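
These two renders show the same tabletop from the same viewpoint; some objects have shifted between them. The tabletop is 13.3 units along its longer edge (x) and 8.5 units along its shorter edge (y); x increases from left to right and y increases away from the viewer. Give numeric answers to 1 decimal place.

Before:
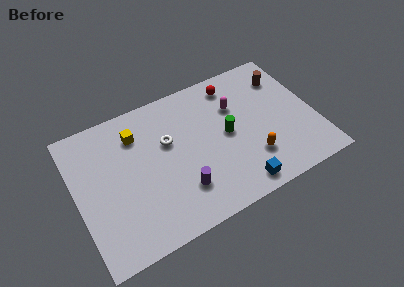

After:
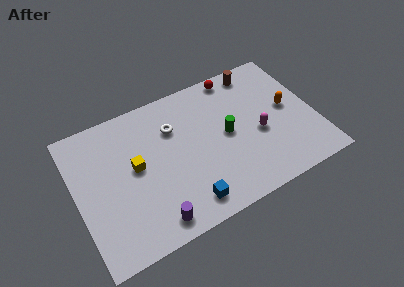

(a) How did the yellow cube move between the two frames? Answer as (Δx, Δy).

(-0.3, -1.9)

The yellow cube started near (3.6, 6.5) and ended near (3.3, 4.6).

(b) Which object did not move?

the green cylinder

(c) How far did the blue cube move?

2.8

From (8.5, 1.0) to (5.7, 1.3), the blue cube covered √(2.8² + 0.3²) ≈ 2.8 units.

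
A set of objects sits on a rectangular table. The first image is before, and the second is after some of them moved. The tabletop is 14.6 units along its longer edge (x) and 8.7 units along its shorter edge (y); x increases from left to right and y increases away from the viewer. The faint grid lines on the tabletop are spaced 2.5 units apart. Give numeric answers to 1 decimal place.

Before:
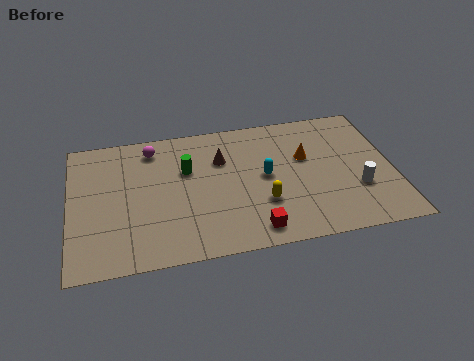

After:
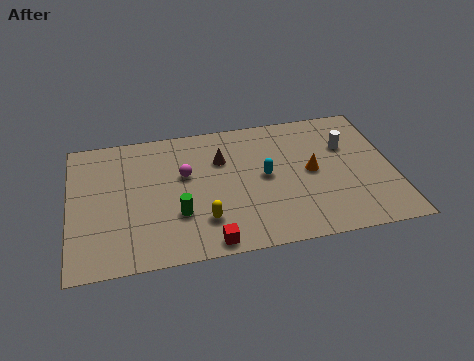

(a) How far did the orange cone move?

1.0

From (10.7, 5.4) to (10.9, 4.4), the orange cone covered √(0.2² + 1.0²) ≈ 1.0 units.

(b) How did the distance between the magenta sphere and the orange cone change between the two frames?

-1.4

The distance was about 7.2 in the first image and 5.8 in the second, so they moved 1.4 units closer together.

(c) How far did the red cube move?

2.0

From (8.1, 1.2) to (6.1, 0.8), the red cube covered √(2.0² + 0.4²) ≈ 2.0 units.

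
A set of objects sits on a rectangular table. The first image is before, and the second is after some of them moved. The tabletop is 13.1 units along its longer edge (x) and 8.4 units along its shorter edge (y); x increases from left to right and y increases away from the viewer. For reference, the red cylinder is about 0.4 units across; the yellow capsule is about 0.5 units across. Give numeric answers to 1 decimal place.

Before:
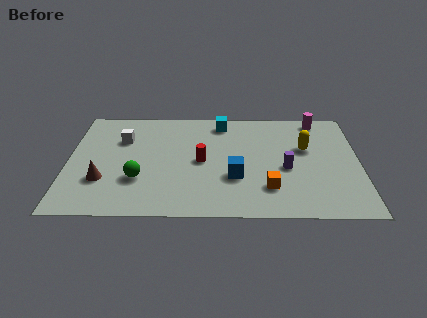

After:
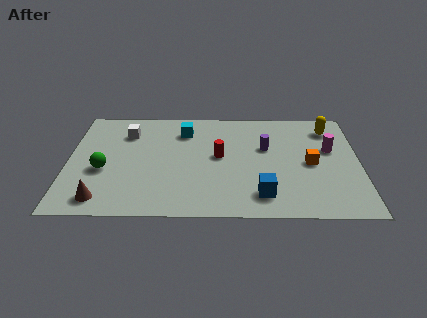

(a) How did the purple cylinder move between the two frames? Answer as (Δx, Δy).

(-0.9, 1.6)

The purple cylinder was at about (9.8, 3.6) and moved to about (8.9, 5.2).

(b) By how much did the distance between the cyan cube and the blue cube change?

+1.7

The distance was about 4.3 in the first image and 6.0 in the second, so they moved 1.7 units further apart.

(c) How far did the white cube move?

0.5

The white cube moved from about (2.4, 5.8) to (2.6, 6.3), a distance of √(0.2² + 0.5²) ≈ 0.5.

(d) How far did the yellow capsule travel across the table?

1.9

The yellow capsule was near (10.7, 5.2) before and (11.8, 6.8) after, so it travelled √(1.1² + 1.6²) ≈ 1.9 units.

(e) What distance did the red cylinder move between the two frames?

0.9

The red cylinder moved from about (6.0, 4.1) to (6.8, 4.5), a distance of √(0.8² + 0.4²) ≈ 0.9.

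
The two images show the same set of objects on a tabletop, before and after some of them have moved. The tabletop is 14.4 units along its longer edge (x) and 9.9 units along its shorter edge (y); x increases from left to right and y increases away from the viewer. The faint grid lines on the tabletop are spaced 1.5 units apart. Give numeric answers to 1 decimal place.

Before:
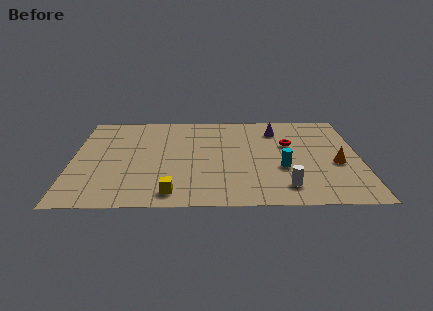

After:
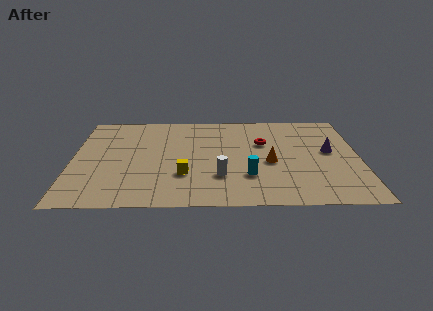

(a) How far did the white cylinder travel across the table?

3.4

The white cylinder moved from about (10.6, 1.8) to (7.4, 2.9), a distance of √(3.2² + 1.1²) ≈ 3.4.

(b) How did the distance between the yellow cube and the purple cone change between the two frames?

-0.7

Before: roughly 8.4 units apart; after: 7.7. That's 0.7 units closer together.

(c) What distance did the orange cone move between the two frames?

3.3

From (13.2, 4.1) to (9.9, 4.3), the orange cone covered √(3.3² + 0.2²) ≈ 3.3 units.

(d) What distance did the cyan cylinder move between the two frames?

1.9

From (10.5, 3.7) to (8.8, 2.9), the cyan cylinder covered √(1.7² + 0.8²) ≈ 1.9 units.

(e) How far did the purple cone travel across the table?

3.5

From (10.3, 7.8) to (12.9, 5.4), the purple cone covered √(2.6² + 2.4²) ≈ 3.5 units.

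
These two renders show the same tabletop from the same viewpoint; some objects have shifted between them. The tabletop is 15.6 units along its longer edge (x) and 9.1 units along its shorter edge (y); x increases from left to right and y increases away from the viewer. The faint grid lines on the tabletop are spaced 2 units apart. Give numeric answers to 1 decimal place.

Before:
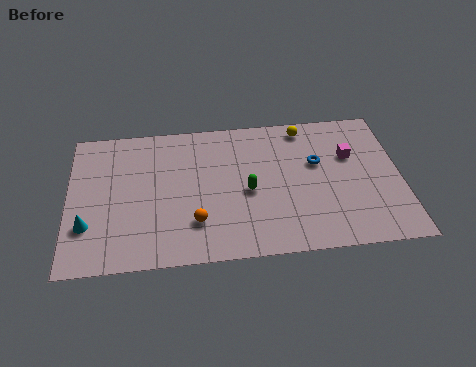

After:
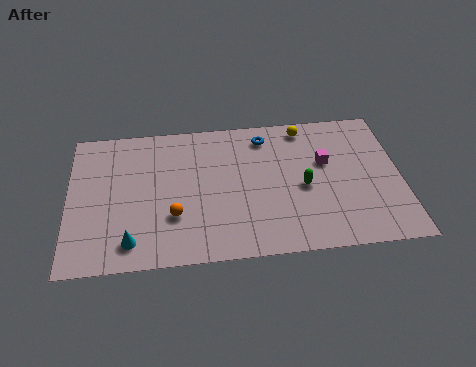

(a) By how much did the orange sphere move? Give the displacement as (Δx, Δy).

(-1.0, 0.5)

The orange sphere started near (5.9, 2.4) and ended near (4.9, 2.9).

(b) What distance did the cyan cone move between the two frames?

2.3

From (0.9, 2.7) to (2.9, 1.5), the cyan cone covered √(2.0² + 1.2²) ≈ 2.3 units.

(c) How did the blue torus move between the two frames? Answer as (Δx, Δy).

(-2.4, 2.0)

The blue torus was at about (11.7, 5.6) and moved to about (9.3, 7.6).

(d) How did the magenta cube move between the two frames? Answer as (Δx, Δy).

(-1.2, -0.3)

From the two frames, the magenta cube sits at roughly (13.3, 5.9) before and (12.1, 5.6) after.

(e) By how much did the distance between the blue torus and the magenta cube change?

+1.8

Before: roughly 1.6 units apart; after: 3.4. That's 1.8 units further apart.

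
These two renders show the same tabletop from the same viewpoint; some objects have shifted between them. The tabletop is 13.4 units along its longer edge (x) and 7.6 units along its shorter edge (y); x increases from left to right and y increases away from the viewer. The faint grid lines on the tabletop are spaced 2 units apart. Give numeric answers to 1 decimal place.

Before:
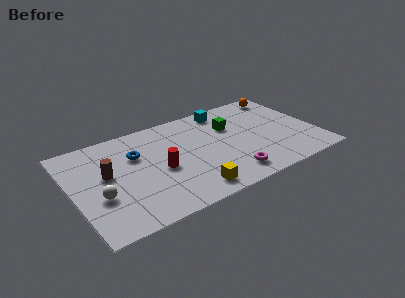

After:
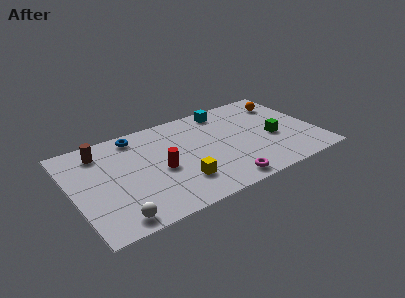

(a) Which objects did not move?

the cyan cube and the red cylinder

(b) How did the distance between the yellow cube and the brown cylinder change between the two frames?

+0.5

Before: roughly 5.2 units apart; after: 5.7. That's 0.5 units further apart.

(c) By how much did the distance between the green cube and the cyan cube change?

+2.5

They were about 1.5 units apart before and 4.0 after — 2.5 units further apart.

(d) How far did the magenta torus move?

0.6

The magenta torus moved from about (8.2, 1.3) to (7.8, 0.9), a distance of √(0.4² + 0.4²) ≈ 0.6.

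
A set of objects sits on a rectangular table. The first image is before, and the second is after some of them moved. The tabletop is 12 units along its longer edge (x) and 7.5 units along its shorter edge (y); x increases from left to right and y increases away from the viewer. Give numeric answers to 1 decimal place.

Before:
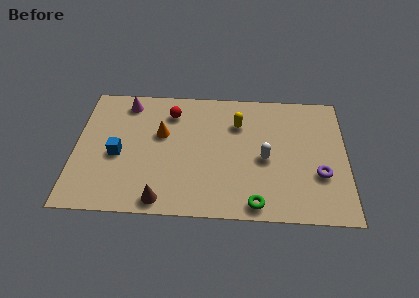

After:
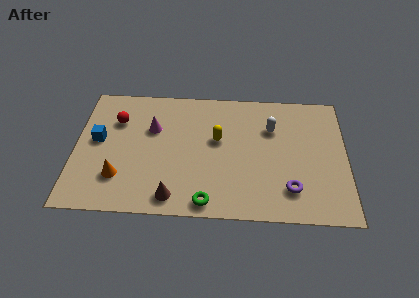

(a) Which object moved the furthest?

the orange cone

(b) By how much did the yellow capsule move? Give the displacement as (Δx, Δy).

(-0.9, -1.0)

The yellow capsule started near (7.2, 5.4) and ended near (6.3, 4.4).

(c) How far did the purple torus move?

1.6

The purple torus moved from about (10.8, 2.6) to (9.5, 1.7), a distance of √(1.3² + 0.9²) ≈ 1.6.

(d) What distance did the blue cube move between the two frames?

1.2

The blue cube was near (1.9, 3.3) before and (1.0, 4.1) after, so it travelled √(0.9² + 0.8²) ≈ 1.2 units.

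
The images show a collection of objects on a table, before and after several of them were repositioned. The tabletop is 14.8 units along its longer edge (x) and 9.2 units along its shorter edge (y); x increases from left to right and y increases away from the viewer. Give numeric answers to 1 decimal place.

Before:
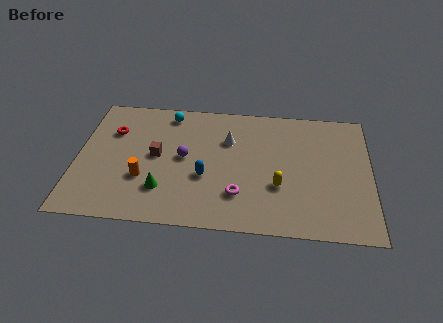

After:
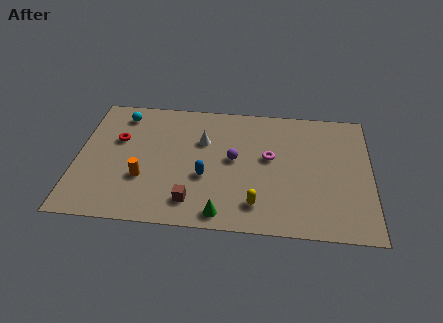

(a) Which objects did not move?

the blue capsule and the orange cylinder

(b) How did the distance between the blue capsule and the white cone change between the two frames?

-0.4

They were about 3.0 units apart before and 2.6 after — 0.4 units closer together.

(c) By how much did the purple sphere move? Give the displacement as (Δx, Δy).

(2.5, 0.1)

The purple sphere started near (5.4, 4.8) and ended near (7.9, 4.9).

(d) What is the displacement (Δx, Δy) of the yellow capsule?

(-1.1, -1.4)

The yellow capsule started near (10.2, 3.2) and ended near (9.1, 1.8).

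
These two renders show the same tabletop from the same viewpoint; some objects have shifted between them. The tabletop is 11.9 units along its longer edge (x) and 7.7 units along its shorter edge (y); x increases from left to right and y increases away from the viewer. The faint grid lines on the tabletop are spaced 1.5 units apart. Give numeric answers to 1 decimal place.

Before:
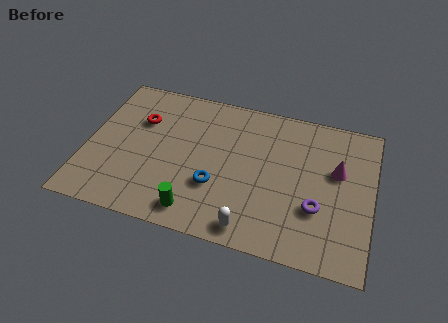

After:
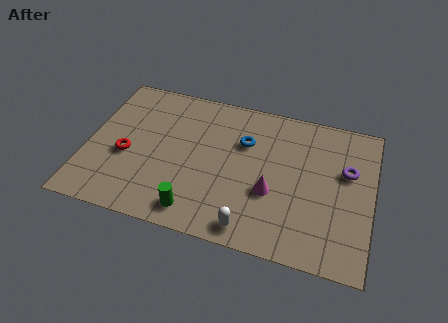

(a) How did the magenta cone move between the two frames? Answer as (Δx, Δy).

(-2.6, -1.8)

The magenta cone was at about (10.4, 4.7) and moved to about (7.8, 2.9).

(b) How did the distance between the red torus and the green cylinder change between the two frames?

-1.2

They were about 4.9 units apart before and 3.7 after — 1.2 units closer together.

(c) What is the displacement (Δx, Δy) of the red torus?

(-0.4, -2.0)

The red torus was at about (2.1, 5.2) and moved to about (1.7, 3.2).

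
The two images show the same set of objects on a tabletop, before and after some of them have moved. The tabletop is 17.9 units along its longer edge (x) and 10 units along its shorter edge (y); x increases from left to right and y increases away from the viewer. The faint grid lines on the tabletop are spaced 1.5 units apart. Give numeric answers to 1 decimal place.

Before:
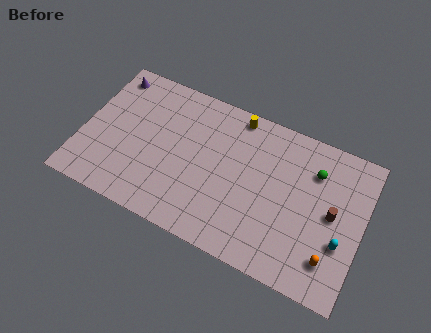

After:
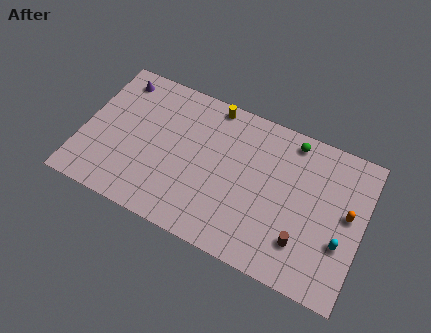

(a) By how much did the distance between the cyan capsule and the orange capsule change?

+0.6

The distance was about 1.4 in the first image and 2.0 in the second, so they moved 0.6 units further apart.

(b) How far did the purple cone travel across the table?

0.5

From (1.2, 8.6) to (1.7, 8.5), the purple cone covered √(0.5² + 0.1²) ≈ 0.5 units.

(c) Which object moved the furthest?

the orange capsule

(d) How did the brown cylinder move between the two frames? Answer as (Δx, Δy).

(-1.6, -2.6)

From the two frames, the brown cylinder sits at roughly (16.0, 5.1) before and (14.4, 2.5) after.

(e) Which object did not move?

the cyan capsule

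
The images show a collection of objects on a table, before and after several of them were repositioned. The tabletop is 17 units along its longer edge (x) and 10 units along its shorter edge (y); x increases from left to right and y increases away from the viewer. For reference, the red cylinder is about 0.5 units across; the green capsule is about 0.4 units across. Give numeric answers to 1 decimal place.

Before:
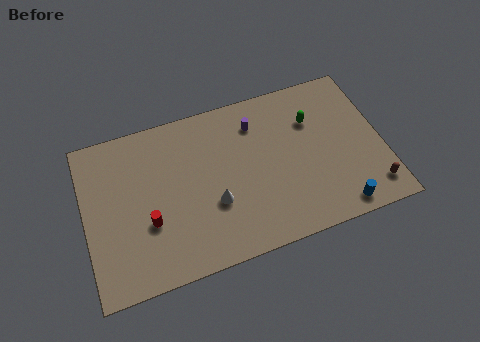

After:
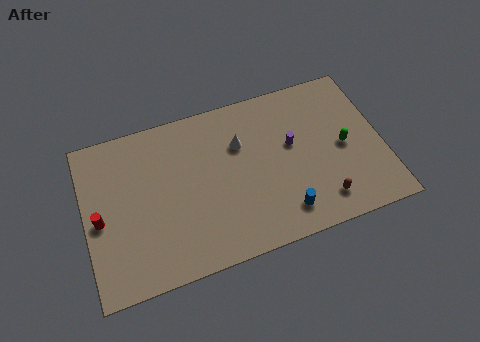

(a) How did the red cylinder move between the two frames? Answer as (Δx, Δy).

(-2.7, 1.0)

The red cylinder started near (3.5, 3.6) and ended near (0.8, 4.6).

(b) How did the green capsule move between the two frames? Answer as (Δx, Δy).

(1.6, -2.2)

From the two frames, the green capsule sits at roughly (13.2, 7.0) before and (14.8, 4.8) after.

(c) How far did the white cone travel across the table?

3.7

From (7.2, 3.6) to (9.0, 6.8), the white cone covered √(1.8² + 3.2²) ≈ 3.7 units.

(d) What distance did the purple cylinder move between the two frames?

2.8

The purple cylinder moved from about (10.0, 7.8) to (11.9, 5.8), a distance of √(1.9² + 2.0²) ≈ 2.8.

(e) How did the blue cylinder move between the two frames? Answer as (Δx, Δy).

(-3.1, 0.7)

The blue cylinder started near (14.1, 1.1) and ended near (11.0, 1.8).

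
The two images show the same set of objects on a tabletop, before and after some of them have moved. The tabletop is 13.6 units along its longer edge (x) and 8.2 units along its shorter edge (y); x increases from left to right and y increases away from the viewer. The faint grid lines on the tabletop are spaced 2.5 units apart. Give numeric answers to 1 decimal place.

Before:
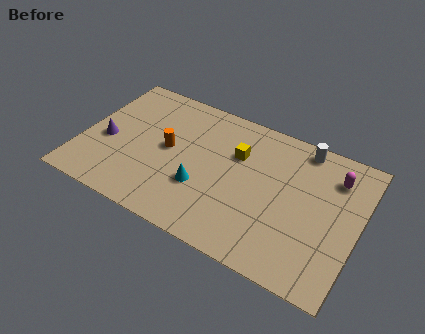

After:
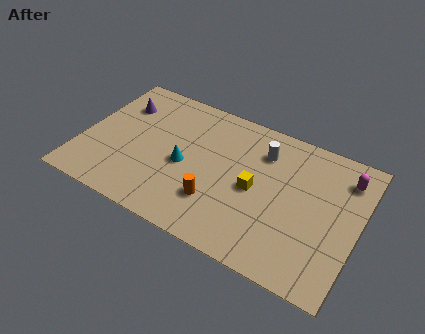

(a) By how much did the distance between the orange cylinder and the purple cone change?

+3.4

They were about 3.1 units apart before and 6.5 after — 3.4 units further apart.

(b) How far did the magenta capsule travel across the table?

0.5

The magenta capsule moved from about (12.2, 6.3) to (12.7, 6.5), a distance of √(0.5² + 0.2²) ≈ 0.5.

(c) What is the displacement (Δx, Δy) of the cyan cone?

(-1.0, 0.9)

From the two frames, the cyan cone sits at roughly (6.1, 2.8) before and (5.1, 3.7) after.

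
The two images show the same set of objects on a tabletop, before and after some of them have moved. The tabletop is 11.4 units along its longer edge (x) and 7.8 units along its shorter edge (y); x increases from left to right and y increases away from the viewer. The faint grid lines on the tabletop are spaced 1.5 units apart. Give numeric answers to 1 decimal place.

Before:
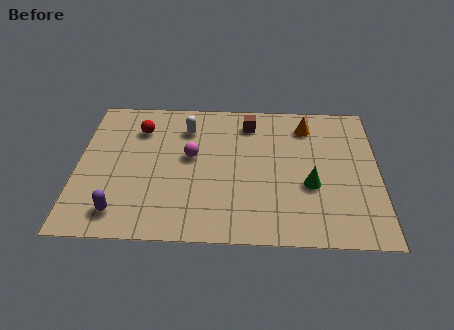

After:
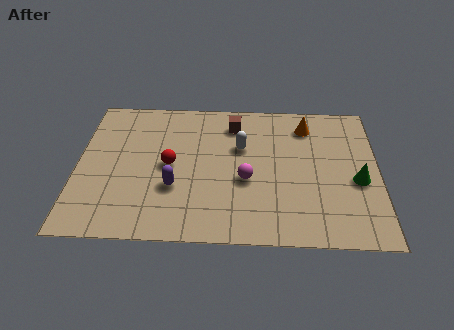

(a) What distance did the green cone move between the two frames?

1.8

From (8.8, 3.0) to (10.6, 3.3), the green cone covered √(1.8² + 0.3²) ≈ 1.8 units.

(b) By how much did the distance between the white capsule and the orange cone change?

-1.8

They were about 4.6 units apart before and 2.8 after — 1.8 units closer together.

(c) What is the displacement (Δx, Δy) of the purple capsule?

(2.0, 1.4)

The purple capsule was at about (1.7, 1.3) and moved to about (3.7, 2.7).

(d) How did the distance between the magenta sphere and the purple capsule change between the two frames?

-1.3

The distance was about 4.0 in the first image and 2.7 in the second, so they moved 1.3 units closer together.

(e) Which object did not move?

the orange cone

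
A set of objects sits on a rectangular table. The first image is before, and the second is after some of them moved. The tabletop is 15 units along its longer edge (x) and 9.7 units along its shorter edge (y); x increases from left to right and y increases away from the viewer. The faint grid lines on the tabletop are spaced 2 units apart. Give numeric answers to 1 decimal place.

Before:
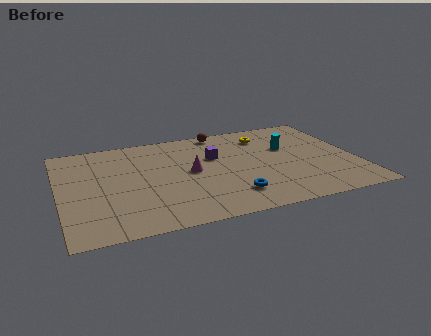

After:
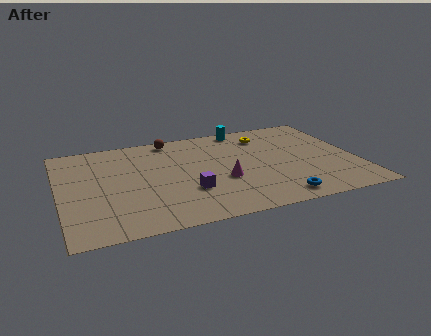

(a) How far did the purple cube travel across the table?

3.5

The purple cube moved from about (7.9, 6.2) to (6.3, 3.1), a distance of √(1.6² + 3.1²) ≈ 3.5.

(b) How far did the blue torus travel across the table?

2.4

The blue torus moved from about (8.4, 2.1) to (10.6, 1.2), a distance of √(2.2² + 0.9²) ≈ 2.4.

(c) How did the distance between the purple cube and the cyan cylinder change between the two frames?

+2.8

The distance was about 3.8 in the first image and 6.6 in the second, so they moved 2.8 units further apart.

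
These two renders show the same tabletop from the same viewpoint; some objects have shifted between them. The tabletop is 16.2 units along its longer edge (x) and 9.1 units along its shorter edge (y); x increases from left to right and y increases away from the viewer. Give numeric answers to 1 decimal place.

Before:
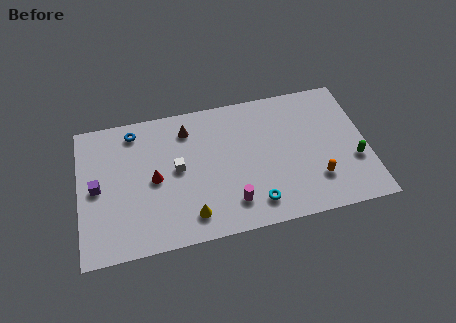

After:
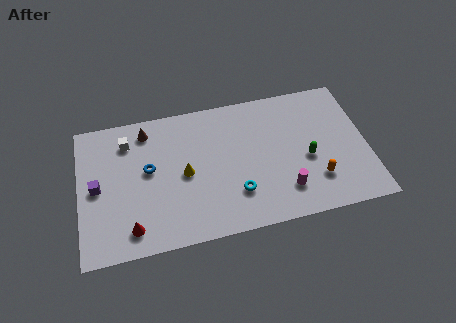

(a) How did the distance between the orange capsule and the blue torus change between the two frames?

-1.7

The distance was about 11.4 in the first image and 9.7 in the second, so they moved 1.7 units closer together.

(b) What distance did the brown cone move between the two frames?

2.3

The brown cone was near (6.2, 7.3) before and (3.9, 7.7) after, so it travelled √(2.3² + 0.4²) ≈ 2.3 units.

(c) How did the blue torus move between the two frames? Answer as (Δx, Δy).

(0.7, -2.7)

From the two frames, the blue torus sits at roughly (3.2, 7.8) before and (3.9, 5.1) after.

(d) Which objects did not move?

the orange capsule and the purple cube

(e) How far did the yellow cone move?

2.8

From (6.1, 1.6) to (5.9, 4.4), the yellow cone covered √(0.2² + 2.8²) ≈ 2.8 units.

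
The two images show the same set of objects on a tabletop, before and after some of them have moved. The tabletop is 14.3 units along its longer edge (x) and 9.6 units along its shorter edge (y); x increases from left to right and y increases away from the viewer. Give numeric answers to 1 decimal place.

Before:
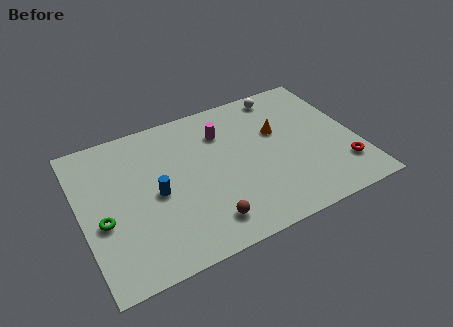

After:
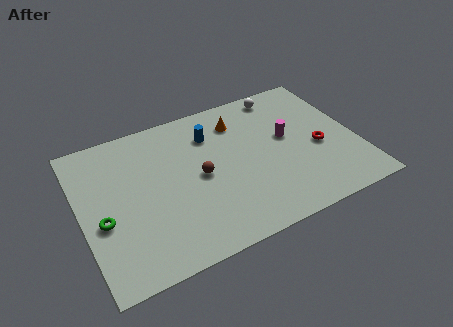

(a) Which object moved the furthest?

the blue cylinder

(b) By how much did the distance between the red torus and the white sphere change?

-2.0

The distance was about 6.6 in the first image and 4.6 in the second, so they moved 2.0 units closer together.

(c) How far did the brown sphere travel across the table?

3.0

From (6.0, 1.7) to (6.1, 4.7), the brown sphere covered √(0.1² + 3.0²) ≈ 3.0 units.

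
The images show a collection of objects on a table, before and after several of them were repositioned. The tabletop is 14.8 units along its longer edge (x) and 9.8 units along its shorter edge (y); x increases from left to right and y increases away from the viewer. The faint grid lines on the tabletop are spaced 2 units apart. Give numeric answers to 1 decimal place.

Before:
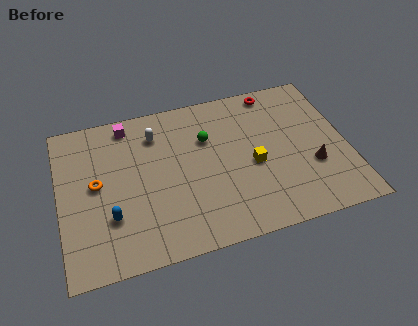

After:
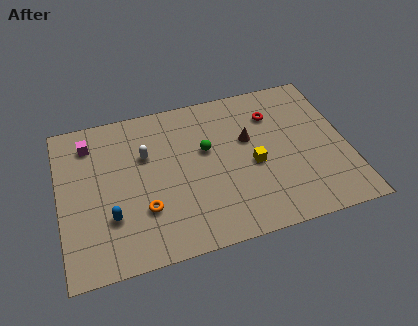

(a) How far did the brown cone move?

4.0

From (12.9, 3.4) to (9.8, 6.0), the brown cone covered √(3.1² + 2.6²) ≈ 4.0 units.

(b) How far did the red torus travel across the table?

1.5

The red torus moved from about (11.4, 8.8) to (11.2, 7.3), a distance of √(0.2² + 1.5²) ≈ 1.5.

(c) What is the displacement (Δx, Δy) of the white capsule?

(-0.6, -1.2)

From the two frames, the white capsule sits at roughly (5.1, 7.6) before and (4.5, 6.4) after.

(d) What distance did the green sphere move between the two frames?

0.7

From (7.7, 6.6) to (7.6, 5.9), the green sphere covered √(0.1² + 0.7²) ≈ 0.7 units.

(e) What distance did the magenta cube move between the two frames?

2.1

The magenta cube moved from about (3.7, 8.6) to (1.7, 7.9), a distance of √(2.0² + 0.7²) ≈ 2.1.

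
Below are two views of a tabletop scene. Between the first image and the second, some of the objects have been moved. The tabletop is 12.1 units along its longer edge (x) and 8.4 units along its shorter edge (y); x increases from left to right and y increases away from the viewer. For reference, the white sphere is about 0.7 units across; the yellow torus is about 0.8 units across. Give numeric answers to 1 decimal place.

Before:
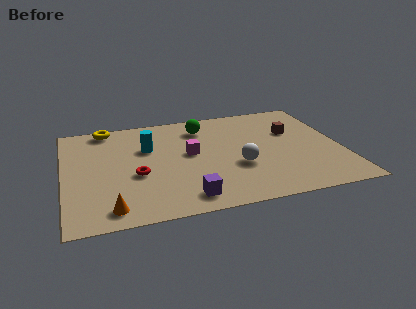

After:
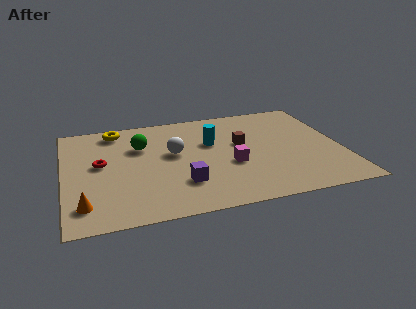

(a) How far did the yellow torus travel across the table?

0.5

The yellow torus was near (2.0, 7.6) before and (2.4, 7.3) after, so it travelled √(0.4² + 0.3²) ≈ 0.5 units.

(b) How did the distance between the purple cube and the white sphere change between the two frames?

-0.6

The distance was about 3.1 in the first image and 2.5 in the second, so they moved 0.6 units closer together.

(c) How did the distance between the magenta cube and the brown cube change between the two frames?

-3.0

They were about 4.7 units apart before and 1.7 after — 3.0 units closer together.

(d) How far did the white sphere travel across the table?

3.2

The white sphere moved from about (7.5, 3.1) to (4.8, 4.8), a distance of √(2.7² + 1.7²) ≈ 3.2.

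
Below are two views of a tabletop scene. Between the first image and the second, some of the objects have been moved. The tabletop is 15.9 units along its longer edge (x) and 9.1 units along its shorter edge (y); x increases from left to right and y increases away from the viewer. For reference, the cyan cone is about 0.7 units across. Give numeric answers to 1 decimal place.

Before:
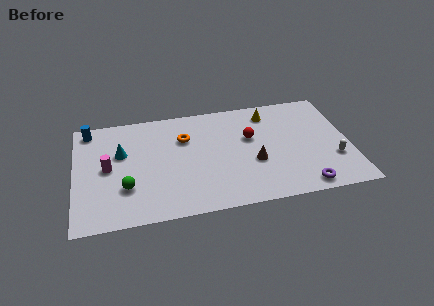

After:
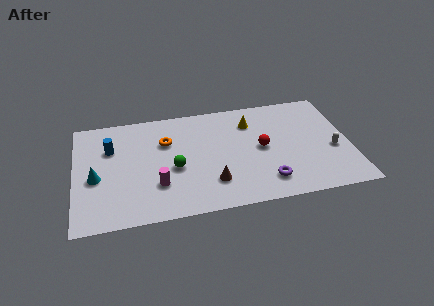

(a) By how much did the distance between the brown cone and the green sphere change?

-4.8

The distance was about 7.4 in the first image and 2.6 in the second, so they moved 4.8 units closer together.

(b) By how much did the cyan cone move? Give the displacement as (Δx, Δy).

(-1.5, -1.8)

The cyan cone started near (2.7, 5.7) and ended near (1.2, 3.9).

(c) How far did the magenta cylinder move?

3.4

From (1.9, 4.6) to (4.7, 2.7), the magenta cylinder covered √(2.8² + 1.9²) ≈ 3.4 units.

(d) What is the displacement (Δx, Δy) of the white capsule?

(0.0, 0.8)

The white capsule started near (14.9, 2.9) and ended near (14.9, 3.7).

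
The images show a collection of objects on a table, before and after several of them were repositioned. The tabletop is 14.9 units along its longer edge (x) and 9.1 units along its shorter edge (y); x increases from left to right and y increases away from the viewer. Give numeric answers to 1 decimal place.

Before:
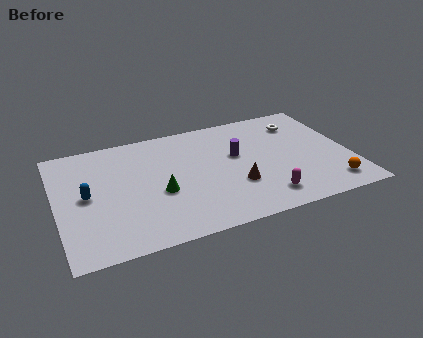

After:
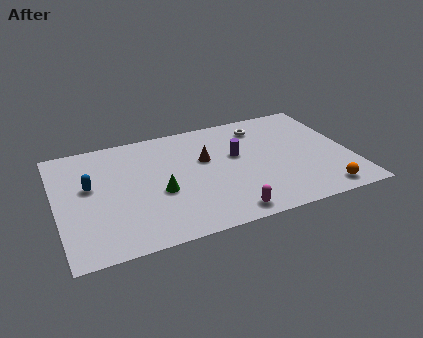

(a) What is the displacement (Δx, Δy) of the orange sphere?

(-0.5, -0.4)

From the two frames, the orange sphere sits at roughly (13.6, 1.5) before and (13.1, 1.1) after.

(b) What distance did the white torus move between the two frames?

2.0

The white torus moved from about (12.7, 7.1) to (10.7, 7.4), a distance of √(2.0² + 0.3²) ≈ 2.0.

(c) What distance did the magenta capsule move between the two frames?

2.1

The magenta capsule moved from about (10.2, 1.6) to (8.2, 1.0), a distance of √(2.0² + 0.6²) ≈ 2.1.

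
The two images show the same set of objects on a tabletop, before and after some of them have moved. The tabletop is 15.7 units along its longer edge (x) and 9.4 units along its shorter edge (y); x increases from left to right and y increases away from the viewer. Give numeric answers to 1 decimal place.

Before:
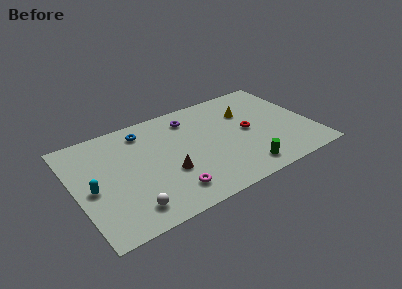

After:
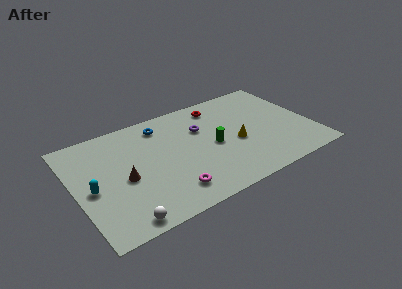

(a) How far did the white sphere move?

0.9

From (3.1, 1.6) to (2.5, 0.9), the white sphere covered √(0.6² + 0.7²) ≈ 0.9 units.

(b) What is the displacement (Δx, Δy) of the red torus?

(-1.5, 3.2)

From the two frames, the red torus sits at roughly (11.5, 4.7) before and (10.0, 7.9) after.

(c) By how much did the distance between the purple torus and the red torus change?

-2.4

The distance was about 4.5 in the first image and 2.1 in the second, so they moved 2.4 units closer together.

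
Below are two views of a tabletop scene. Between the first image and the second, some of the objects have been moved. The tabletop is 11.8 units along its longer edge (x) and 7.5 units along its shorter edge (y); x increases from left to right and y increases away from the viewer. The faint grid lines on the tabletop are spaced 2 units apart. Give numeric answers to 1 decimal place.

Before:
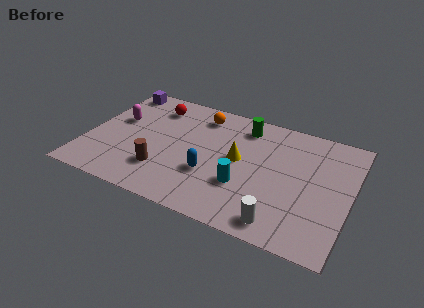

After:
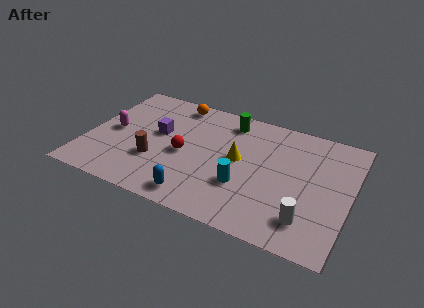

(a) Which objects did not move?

the yellow cone and the cyan cylinder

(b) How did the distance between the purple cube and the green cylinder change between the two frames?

-2.3

The distance was about 5.9 in the first image and 3.6 in the second, so they moved 2.3 units closer together.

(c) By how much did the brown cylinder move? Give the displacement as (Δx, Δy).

(-0.4, 0.5)

The brown cylinder started near (3.6, 2.0) and ended near (3.2, 2.5).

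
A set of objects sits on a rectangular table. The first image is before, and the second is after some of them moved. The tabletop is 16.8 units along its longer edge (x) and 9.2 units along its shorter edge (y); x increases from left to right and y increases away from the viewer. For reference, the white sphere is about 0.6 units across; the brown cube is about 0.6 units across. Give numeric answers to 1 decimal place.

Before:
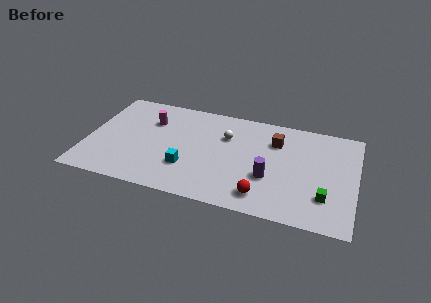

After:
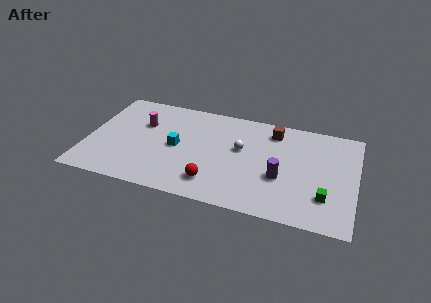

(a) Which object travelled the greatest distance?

the red sphere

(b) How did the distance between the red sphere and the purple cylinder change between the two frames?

+2.7

They were about 1.7 units apart before and 4.4 after — 2.7 units further apart.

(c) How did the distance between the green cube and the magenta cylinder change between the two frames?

+0.3

Before: roughly 11.9 units apart; after: 12.2. That's 0.3 units further apart.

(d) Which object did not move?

the green cube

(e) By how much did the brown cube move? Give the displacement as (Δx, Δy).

(-0.2, 0.9)

The brown cube started near (11.7, 6.7) and ended near (11.5, 7.6).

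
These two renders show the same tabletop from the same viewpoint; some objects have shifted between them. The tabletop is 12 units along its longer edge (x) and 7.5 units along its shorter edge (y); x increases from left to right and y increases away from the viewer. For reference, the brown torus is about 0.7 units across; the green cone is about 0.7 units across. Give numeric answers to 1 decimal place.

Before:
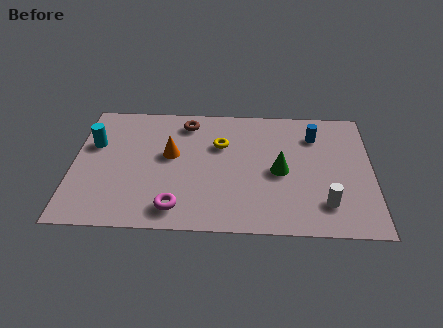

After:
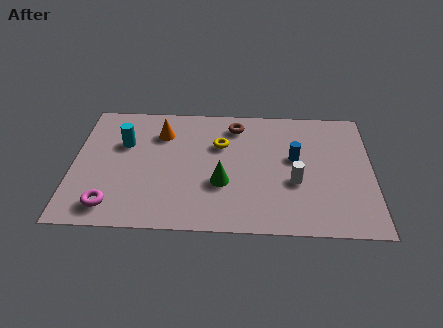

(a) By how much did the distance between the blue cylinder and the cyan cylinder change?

-2.0

They were about 8.9 units apart before and 6.9 after — 2.0 units closer together.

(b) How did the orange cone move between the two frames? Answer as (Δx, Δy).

(-0.4, 1.3)

From the two frames, the orange cone sits at roughly (3.9, 4.3) before and (3.5, 5.6) after.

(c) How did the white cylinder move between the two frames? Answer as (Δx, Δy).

(-1.2, 1.2)

From the two frames, the white cylinder sits at roughly (10.1, 1.7) before and (8.9, 2.9) after.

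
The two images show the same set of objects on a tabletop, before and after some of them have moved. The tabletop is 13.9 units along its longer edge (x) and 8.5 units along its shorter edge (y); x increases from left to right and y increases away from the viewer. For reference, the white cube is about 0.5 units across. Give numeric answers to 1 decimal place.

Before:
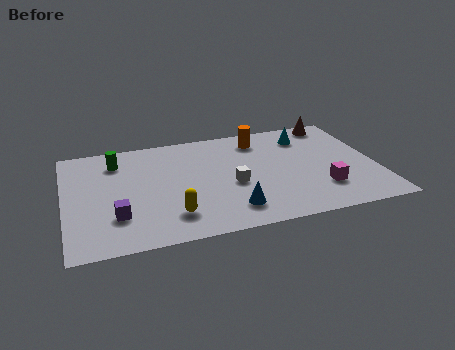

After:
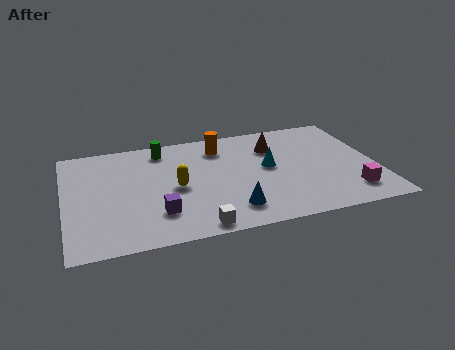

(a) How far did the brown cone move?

3.2

The brown cone was near (12.4, 7.6) before and (9.5, 6.2) after, so it travelled √(2.9² + 1.4²) ≈ 3.2 units.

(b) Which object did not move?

the blue cone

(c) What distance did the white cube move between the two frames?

3.3

The white cube moved from about (7.4, 3.6) to (5.6, 0.8), a distance of √(1.8² + 2.8²) ≈ 3.3.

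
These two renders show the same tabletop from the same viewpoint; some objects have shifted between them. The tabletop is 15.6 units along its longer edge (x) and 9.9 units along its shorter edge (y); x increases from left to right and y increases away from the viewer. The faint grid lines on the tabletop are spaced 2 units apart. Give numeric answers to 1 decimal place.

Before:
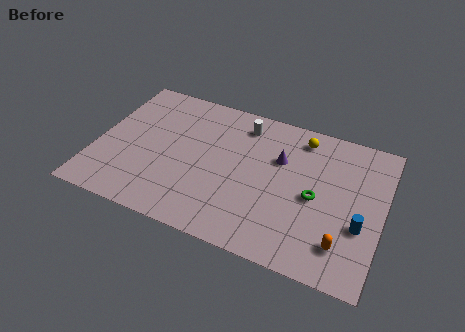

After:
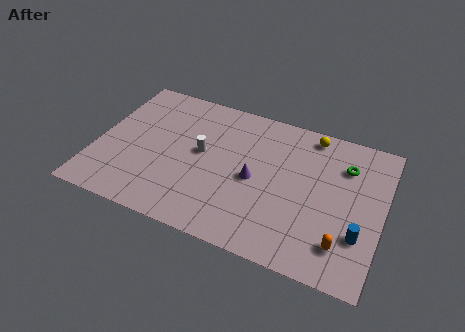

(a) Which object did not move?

the orange capsule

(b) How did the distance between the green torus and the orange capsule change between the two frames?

+2.2

The distance was about 3.0 in the first image and 5.2 in the second, so they moved 2.2 units further apart.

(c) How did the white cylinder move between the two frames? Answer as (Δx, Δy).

(-2.0, -2.8)

From the two frames, the white cylinder sits at roughly (7.7, 8.2) before and (5.7, 5.4) after.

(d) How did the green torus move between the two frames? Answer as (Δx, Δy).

(1.4, 2.7)

From the two frames, the green torus sits at roughly (12.0, 4.6) before and (13.4, 7.3) after.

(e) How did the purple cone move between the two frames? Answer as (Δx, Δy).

(-1.2, -1.9)

The purple cone was at about (9.9, 6.5) and moved to about (8.7, 4.6).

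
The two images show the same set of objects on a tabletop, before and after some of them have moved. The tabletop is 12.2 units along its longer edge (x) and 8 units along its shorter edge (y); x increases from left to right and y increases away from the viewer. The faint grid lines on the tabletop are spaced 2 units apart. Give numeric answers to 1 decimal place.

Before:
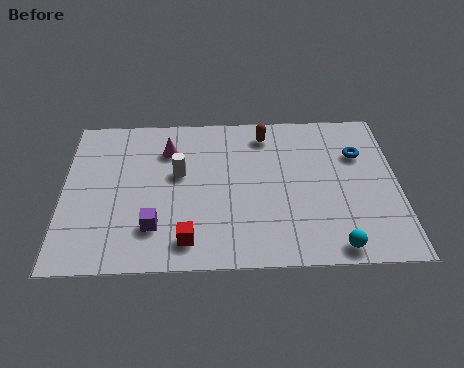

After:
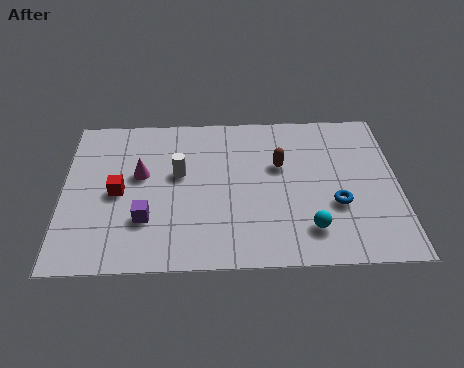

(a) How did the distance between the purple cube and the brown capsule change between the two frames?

-0.7

Before: roughly 6.2 units apart; after: 5.5. That's 0.7 units closer together.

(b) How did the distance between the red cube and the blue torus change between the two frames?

+0.4

They were about 7.6 units apart before and 8.0 after — 0.4 units further apart.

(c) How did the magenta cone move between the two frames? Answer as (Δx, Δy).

(-1.0, -1.3)

The magenta cone started near (3.8, 6.0) and ended near (2.8, 4.7).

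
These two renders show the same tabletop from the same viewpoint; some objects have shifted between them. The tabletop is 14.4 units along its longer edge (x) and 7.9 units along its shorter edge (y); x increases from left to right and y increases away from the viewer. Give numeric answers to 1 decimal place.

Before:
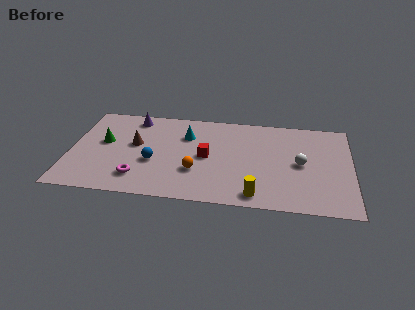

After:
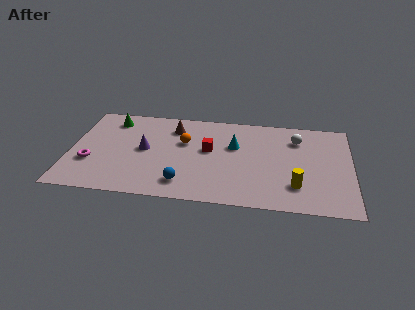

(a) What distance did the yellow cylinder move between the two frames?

2.2

The yellow cylinder moved from about (9.6, 1.0) to (11.6, 2.0), a distance of √(2.0² + 1.0²) ≈ 2.2.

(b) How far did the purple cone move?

2.8

From (3.1, 6.8) to (3.8, 4.1), the purple cone covered √(0.7² + 2.7²) ≈ 2.8 units.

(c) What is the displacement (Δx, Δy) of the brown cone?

(1.9, 1.7)

The brown cone was at about (3.3, 4.5) and moved to about (5.2, 6.2).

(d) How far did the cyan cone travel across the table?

2.6

From (5.9, 5.6) to (8.4, 5.0), the cyan cone covered √(2.5² + 0.6²) ≈ 2.6 units.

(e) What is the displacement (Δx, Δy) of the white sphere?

(-0.2, 2.1)

From the two frames, the white sphere sits at roughly (11.8, 3.9) before and (11.6, 6.0) after.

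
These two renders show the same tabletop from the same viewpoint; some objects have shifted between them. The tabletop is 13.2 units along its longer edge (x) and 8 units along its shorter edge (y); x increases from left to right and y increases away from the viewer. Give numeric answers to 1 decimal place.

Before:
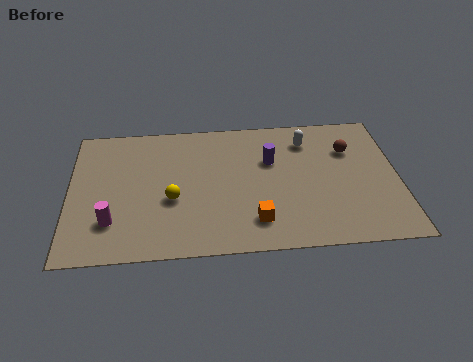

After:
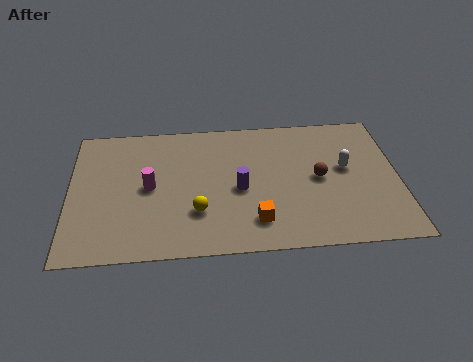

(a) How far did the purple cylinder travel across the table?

2.1

The purple cylinder was near (8.1, 5.2) before and (6.8, 3.6) after, so it travelled √(1.3² + 1.6²) ≈ 2.1 units.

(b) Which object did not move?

the orange cube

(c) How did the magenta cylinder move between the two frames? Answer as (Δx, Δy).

(1.5, 1.9)

The magenta cylinder started near (1.7, 2.1) and ended near (3.2, 4.0).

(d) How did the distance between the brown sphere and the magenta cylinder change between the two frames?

-3.4

They were about 10.2 units apart before and 6.8 after — 3.4 units closer together.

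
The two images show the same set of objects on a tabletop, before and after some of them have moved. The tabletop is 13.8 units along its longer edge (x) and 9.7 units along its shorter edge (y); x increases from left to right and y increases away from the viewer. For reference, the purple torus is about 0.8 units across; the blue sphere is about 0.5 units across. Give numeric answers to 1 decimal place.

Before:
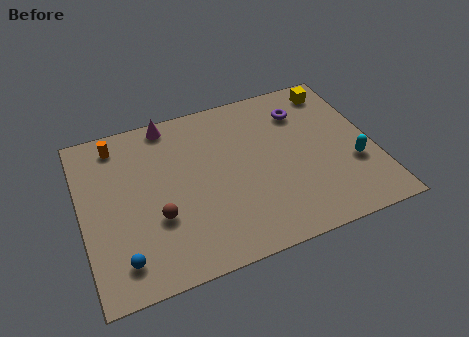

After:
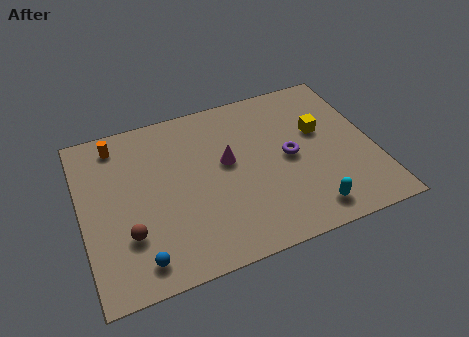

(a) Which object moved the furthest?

the magenta cone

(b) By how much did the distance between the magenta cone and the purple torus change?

-3.5

The distance was about 6.5 in the first image and 3.0 in the second, so they moved 3.5 units closer together.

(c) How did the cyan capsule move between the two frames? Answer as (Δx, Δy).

(-2.4, -2.0)

The cyan capsule was at about (12.7, 3.4) and moved to about (10.3, 1.4).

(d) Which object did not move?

the orange cylinder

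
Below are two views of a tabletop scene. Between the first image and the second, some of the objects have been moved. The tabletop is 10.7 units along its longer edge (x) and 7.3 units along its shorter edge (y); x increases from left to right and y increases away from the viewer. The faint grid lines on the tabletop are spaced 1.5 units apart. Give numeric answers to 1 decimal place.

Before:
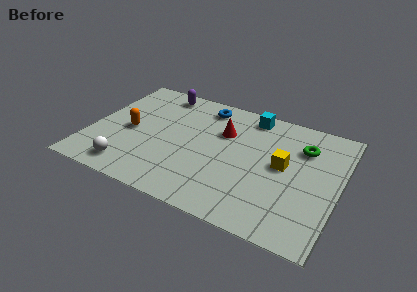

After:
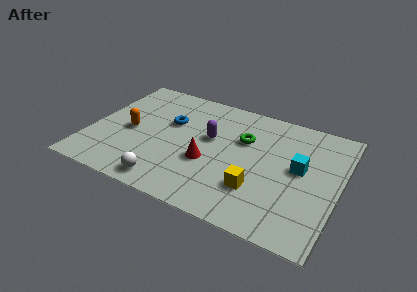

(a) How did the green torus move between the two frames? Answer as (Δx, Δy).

(-2.5, -0.5)

The green torus started near (9.0, 5.3) and ended near (6.5, 4.8).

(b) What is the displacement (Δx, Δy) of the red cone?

(-0.4, -2.1)

From the two frames, the red cone sits at roughly (5.6, 4.9) before and (5.2, 2.8) after.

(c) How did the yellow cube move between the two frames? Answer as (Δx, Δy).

(-0.9, -1.8)

The yellow cube started near (8.3, 3.9) and ended near (7.4, 2.1).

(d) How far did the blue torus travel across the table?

2.1

From (4.6, 6.2) to (3.3, 4.6), the blue torus covered √(1.3² + 1.6²) ≈ 2.1 units.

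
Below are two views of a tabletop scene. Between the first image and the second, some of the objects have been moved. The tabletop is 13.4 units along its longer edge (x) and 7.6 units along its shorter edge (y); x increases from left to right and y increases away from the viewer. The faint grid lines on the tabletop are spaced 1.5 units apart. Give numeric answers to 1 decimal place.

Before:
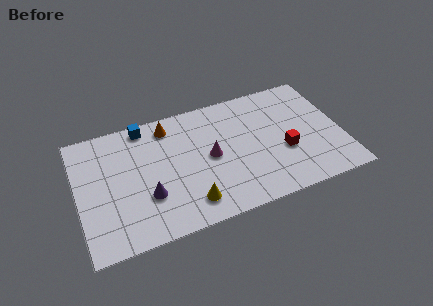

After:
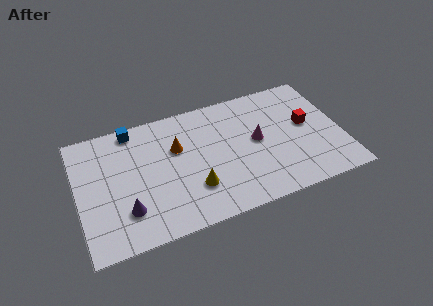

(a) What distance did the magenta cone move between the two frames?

2.4

From (6.7, 3.8) to (9.1, 4.0), the magenta cone covered √(2.4² + 0.2²) ≈ 2.4 units.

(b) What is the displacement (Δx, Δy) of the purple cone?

(-1.1, -0.5)

The purple cone started near (3.4, 2.5) and ended near (2.3, 2.0).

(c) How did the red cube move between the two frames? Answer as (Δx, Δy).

(1.3, 1.3)

From the two frames, the red cube sits at roughly (10.4, 2.9) before and (11.7, 4.2) after.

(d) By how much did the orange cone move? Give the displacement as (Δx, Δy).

(0.3, -1.5)

From the two frames, the orange cone sits at roughly (4.8, 6.4) before and (5.1, 4.9) after.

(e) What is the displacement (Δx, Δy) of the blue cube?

(-0.6, 0.0)

The blue cube started near (3.6, 6.8) and ended near (3.0, 6.8).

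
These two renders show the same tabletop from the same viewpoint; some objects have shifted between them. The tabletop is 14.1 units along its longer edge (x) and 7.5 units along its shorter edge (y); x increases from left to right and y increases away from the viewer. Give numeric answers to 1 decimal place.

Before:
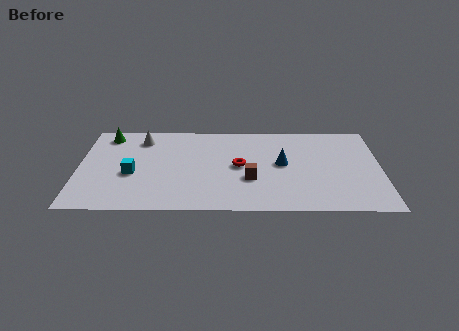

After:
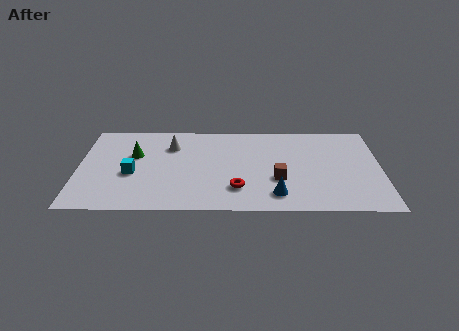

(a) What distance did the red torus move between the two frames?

1.9

The red torus moved from about (7.5, 3.8) to (7.4, 1.9), a distance of √(0.1² + 1.9²) ≈ 1.9.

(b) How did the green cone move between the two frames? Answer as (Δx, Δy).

(1.3, -1.7)

From the two frames, the green cone sits at roughly (1.3, 6.4) before and (2.6, 4.7) after.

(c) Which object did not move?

the cyan cube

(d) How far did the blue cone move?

2.6

From (9.5, 4.0) to (9.2, 1.4), the blue cone covered √(0.3² + 2.6²) ≈ 2.6 units.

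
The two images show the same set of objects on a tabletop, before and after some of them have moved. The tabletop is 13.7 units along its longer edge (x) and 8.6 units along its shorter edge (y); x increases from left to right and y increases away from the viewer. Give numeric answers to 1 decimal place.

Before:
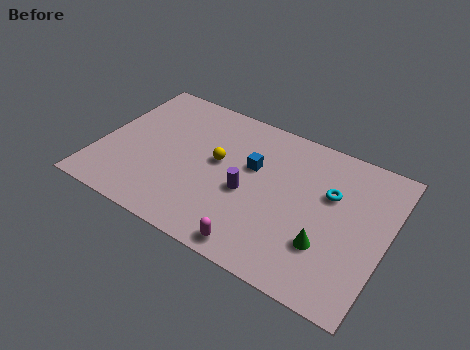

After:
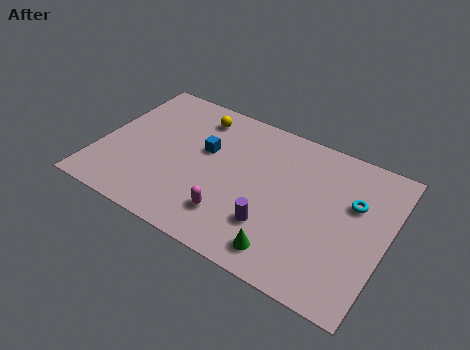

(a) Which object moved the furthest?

the yellow sphere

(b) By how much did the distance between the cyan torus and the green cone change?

+2.0

Before: roughly 2.9 units apart; after: 4.9. That's 2.0 units further apart.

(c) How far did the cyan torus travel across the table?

1.1

The cyan torus moved from about (10.9, 5.5) to (12.0, 5.5), a distance of √(1.1² + 0.0²) ≈ 1.1.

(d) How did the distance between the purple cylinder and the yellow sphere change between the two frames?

+4.5

They were about 1.9 units apart before and 6.4 after — 4.5 units further apart.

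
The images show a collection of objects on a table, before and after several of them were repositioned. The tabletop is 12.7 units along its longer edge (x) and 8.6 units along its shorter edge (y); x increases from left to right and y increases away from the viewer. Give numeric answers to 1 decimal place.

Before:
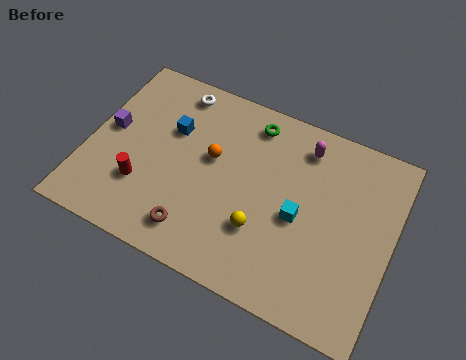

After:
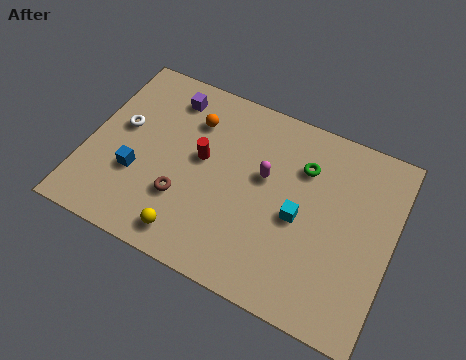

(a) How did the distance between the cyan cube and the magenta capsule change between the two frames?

-1.2

Before: roughly 3.2 units apart; after: 2.0. That's 1.2 units closer together.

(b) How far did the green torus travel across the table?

2.5

The green torus was near (6.5, 7.3) before and (8.8, 6.2) after, so it travelled √(2.3² + 1.1²) ≈ 2.5 units.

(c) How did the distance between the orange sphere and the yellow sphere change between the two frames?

+1.9

They were about 3.3 units apart before and 5.2 after — 1.9 units further apart.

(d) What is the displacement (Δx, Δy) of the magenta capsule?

(-1.4, -2.0)

The magenta capsule was at about (8.7, 7.1) and moved to about (7.3, 5.1).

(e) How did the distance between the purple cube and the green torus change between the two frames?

-0.4

They were about 6.3 units apart before and 5.9 after — 0.4 units closer together.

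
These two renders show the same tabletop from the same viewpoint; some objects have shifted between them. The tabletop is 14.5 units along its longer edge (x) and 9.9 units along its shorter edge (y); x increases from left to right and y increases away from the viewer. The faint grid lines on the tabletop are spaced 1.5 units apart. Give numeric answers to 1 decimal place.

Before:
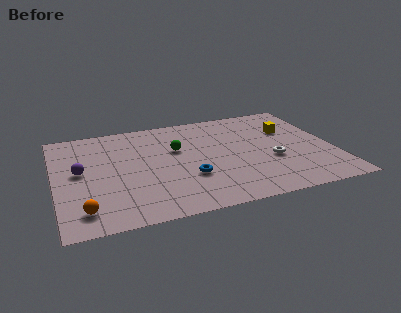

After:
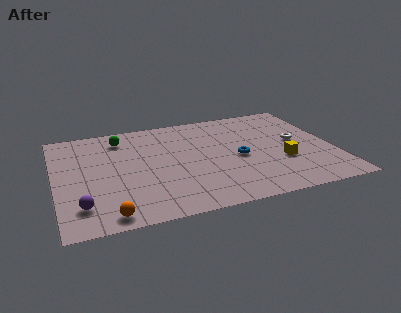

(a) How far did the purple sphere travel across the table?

3.2

From (1.3, 5.3) to (1.2, 2.1), the purple sphere covered √(0.1² + 3.2²) ≈ 3.2 units.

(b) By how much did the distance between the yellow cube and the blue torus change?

-4.1

The distance was about 6.5 in the first image and 2.4 in the second, so they moved 4.1 units closer together.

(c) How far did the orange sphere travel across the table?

1.4

The orange sphere moved from about (1.3, 1.7) to (2.5, 1.0), a distance of √(1.2² + 0.7²) ≈ 1.4.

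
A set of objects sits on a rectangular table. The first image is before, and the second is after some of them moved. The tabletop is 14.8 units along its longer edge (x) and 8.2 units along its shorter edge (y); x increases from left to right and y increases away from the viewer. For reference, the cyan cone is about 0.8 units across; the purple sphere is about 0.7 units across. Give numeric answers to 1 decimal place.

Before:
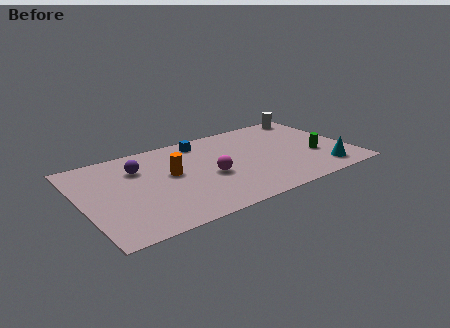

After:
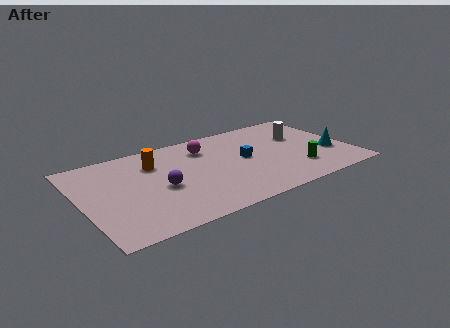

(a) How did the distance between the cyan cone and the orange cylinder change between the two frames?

+1.4

They were about 8.6 units apart before and 10.0 after — 1.4 units further apart.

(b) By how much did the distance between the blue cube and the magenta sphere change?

-0.7

They were about 3.5 units apart before and 2.8 after — 0.7 units closer together.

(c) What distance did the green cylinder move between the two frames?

1.5

From (12.8, 3.0) to (11.6, 2.1), the green cylinder covered √(1.2² + 0.9²) ≈ 1.5 units.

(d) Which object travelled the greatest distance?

the blue cube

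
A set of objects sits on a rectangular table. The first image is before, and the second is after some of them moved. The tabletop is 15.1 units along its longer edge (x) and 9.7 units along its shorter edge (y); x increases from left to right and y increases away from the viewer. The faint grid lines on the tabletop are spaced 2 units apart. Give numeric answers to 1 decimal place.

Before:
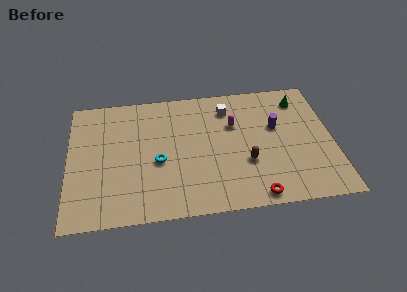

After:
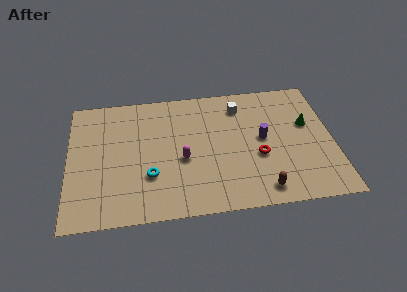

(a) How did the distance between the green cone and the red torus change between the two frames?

-4.0

They were about 7.6 units apart before and 3.6 after — 4.0 units closer together.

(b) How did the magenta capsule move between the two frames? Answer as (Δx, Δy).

(-3.0, -2.3)

The magenta capsule started near (9.5, 6.4) and ended near (6.5, 4.1).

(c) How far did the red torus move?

2.9

The red torus moved from about (10.5, 0.9) to (10.8, 3.8), a distance of √(0.3² + 2.9²) ≈ 2.9.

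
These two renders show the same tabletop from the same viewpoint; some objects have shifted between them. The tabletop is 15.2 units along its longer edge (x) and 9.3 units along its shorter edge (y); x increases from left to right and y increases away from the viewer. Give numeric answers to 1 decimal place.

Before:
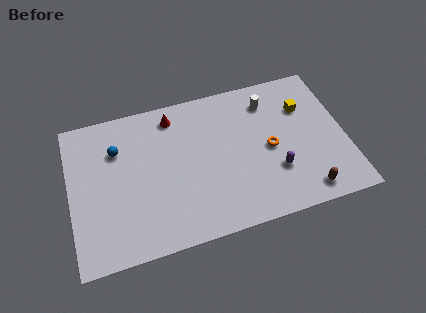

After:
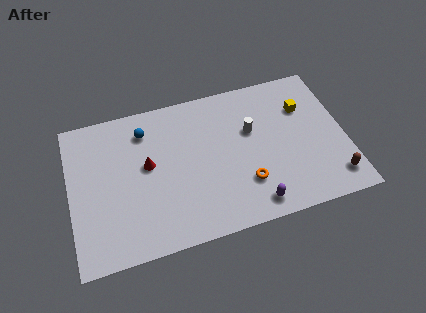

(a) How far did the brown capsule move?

1.6

The brown capsule was near (12.7, 1.2) before and (14.3, 1.6) after, so it travelled √(1.6² + 0.4²) ≈ 1.6 units.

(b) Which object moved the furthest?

the red cone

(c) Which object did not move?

the yellow cube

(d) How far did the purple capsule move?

2.2

The purple capsule was near (11.2, 2.9) before and (9.8, 1.2) after, so it travelled √(1.4² + 1.7²) ≈ 2.2 units.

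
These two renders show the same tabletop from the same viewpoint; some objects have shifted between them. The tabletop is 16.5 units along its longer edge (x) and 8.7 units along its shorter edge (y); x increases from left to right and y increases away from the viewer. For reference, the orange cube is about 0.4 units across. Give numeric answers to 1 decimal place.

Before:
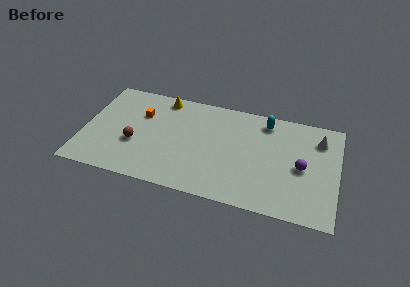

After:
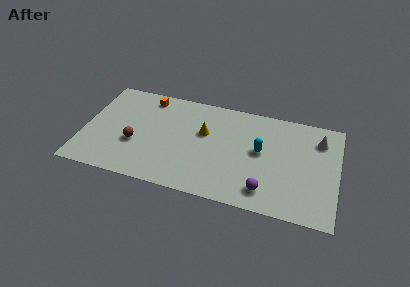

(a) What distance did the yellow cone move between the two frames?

3.7

The yellow cone moved from about (4.9, 7.7) to (7.8, 5.4), a distance of √(2.9² + 2.3²) ≈ 3.7.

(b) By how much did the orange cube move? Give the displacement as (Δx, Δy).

(0.3, 1.6)

The orange cube was at about (3.6, 5.9) and moved to about (3.9, 7.5).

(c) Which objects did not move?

the brown sphere and the white cone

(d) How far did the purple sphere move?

3.3

From (14.2, 4.1) to (12.0, 1.6), the purple sphere covered √(2.2² + 2.5²) ≈ 3.3 units.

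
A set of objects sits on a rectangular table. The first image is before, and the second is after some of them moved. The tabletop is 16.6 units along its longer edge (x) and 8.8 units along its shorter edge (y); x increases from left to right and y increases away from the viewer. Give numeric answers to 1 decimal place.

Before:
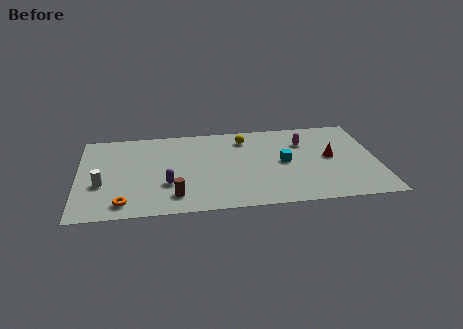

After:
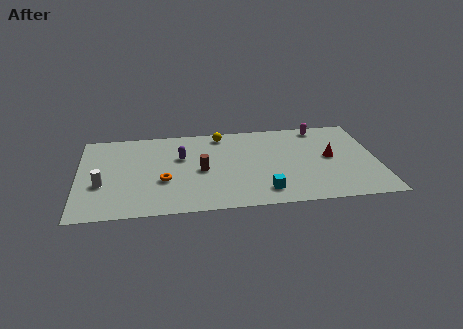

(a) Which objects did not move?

the red cone and the white cylinder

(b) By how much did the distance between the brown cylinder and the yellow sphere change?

-2.9

The distance was about 6.7 in the first image and 3.8 in the second, so they moved 2.9 units closer together.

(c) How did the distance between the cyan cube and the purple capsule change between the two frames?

-0.7

They were about 6.7 units apart before and 6.0 after — 0.7 units closer together.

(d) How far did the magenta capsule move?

1.8

From (12.6, 6.3) to (13.6, 7.8), the magenta capsule covered √(1.0² + 1.5²) ≈ 1.8 units.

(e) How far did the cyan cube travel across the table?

3.0

The cyan cube moved from about (11.4, 4.4) to (10.2, 1.6), a distance of √(1.2² + 2.8²) ≈ 3.0.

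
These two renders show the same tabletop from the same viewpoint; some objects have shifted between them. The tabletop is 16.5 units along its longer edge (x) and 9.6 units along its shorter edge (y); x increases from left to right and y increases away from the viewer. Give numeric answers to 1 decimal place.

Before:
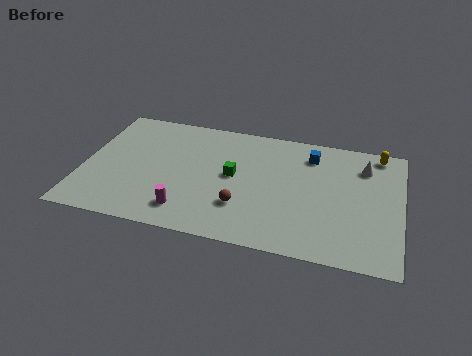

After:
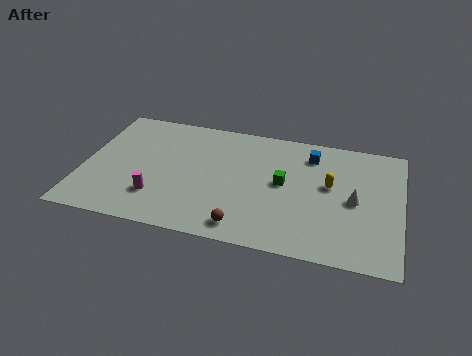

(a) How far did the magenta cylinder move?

1.7

The magenta cylinder moved from about (5.6, 1.8) to (4.0, 2.5), a distance of √(1.6² + 0.7²) ≈ 1.7.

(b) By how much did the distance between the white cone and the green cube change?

-3.4

They were about 7.1 units apart before and 3.7 after — 3.4 units closer together.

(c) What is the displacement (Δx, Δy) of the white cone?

(-0.4, -2.8)

The white cone started near (14.5, 7.4) and ended near (14.1, 4.6).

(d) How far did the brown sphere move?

1.5

The brown sphere moved from about (8.4, 2.8) to (8.6, 1.3), a distance of √(0.2² + 1.5²) ≈ 1.5.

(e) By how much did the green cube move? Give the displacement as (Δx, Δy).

(2.6, 0.0)

The green cube was at about (7.8, 5.1) and moved to about (10.4, 5.1).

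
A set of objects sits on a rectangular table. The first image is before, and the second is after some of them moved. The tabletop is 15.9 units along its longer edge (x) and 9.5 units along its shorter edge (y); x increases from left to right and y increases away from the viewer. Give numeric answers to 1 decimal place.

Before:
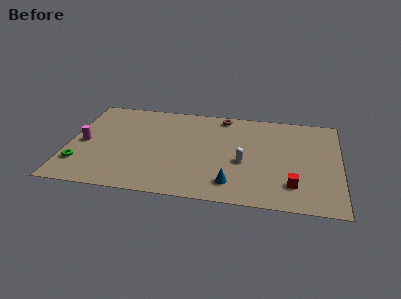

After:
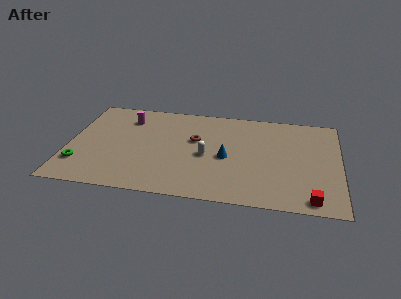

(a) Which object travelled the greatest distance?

the magenta cylinder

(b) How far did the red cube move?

1.6

From (13.2, 2.2) to (14.3, 1.0), the red cube covered √(1.1² + 1.2²) ≈ 1.6 units.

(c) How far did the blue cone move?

2.5

The blue cone was near (9.7, 1.8) before and (9.3, 4.3) after, so it travelled √(0.4² + 2.5²) ≈ 2.5 units.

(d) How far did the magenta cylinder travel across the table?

3.8

The magenta cylinder was near (0.9, 4.5) before and (3.3, 7.4) after, so it travelled √(2.4² + 2.9²) ≈ 3.8 units.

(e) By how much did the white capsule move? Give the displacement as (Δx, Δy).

(-2.2, 0.3)

From the two frames, the white capsule sits at roughly (10.3, 4.0) before and (8.1, 4.3) after.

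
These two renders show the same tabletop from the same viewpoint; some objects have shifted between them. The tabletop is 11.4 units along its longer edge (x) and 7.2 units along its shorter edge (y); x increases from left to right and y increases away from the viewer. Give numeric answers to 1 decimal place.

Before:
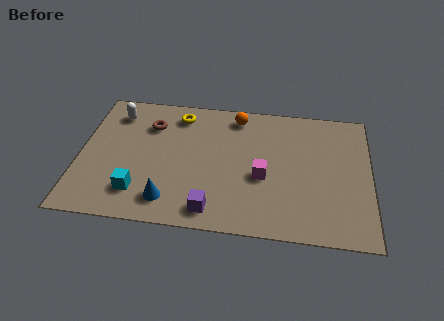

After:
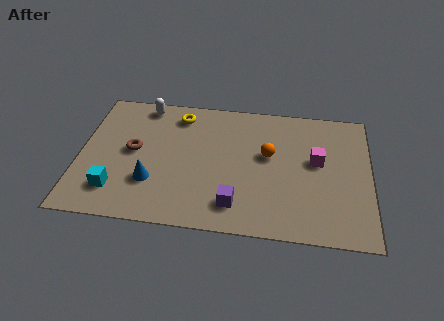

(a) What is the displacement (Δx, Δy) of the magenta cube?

(2.1, 1.1)

From the two frames, the magenta cube sits at roughly (7.2, 3.0) before and (9.3, 4.1) after.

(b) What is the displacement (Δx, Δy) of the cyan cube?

(-0.9, 0.0)

The cyan cube was at about (2.4, 1.6) and moved to about (1.5, 1.6).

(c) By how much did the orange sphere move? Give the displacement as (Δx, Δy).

(1.3, -2.0)

The orange sphere started near (6.1, 6.2) and ended near (7.4, 4.2).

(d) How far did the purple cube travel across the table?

1.0

From (5.3, 1.0) to (6.2, 1.4), the purple cube covered √(0.9² + 0.4²) ≈ 1.0 units.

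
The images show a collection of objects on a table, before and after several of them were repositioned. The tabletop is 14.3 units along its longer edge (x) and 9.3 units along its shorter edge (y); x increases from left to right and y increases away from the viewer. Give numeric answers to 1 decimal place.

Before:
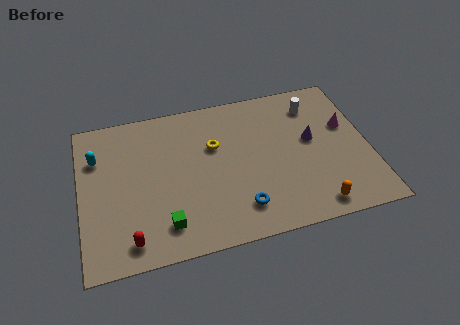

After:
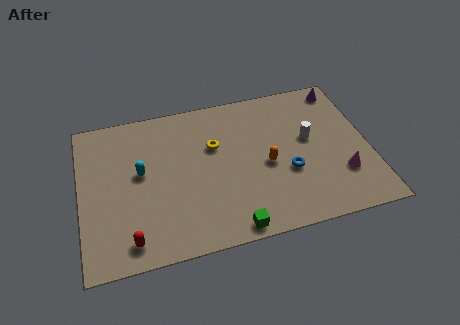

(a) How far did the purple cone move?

3.5

The purple cone moved from about (11.5, 5.2) to (13.3, 8.2), a distance of √(1.8² + 3.0²) ≈ 3.5.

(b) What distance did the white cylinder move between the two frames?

2.1

The white cylinder moved from about (11.8, 7.4) to (11.4, 5.3), a distance of √(0.4² + 2.1²) ≈ 2.1.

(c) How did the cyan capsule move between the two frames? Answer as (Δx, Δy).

(2.1, -1.4)

The cyan capsule started near (0.9, 6.6) and ended near (3.0, 5.2).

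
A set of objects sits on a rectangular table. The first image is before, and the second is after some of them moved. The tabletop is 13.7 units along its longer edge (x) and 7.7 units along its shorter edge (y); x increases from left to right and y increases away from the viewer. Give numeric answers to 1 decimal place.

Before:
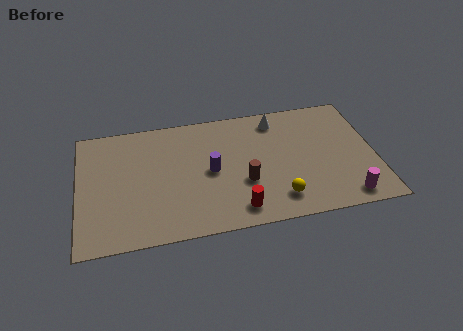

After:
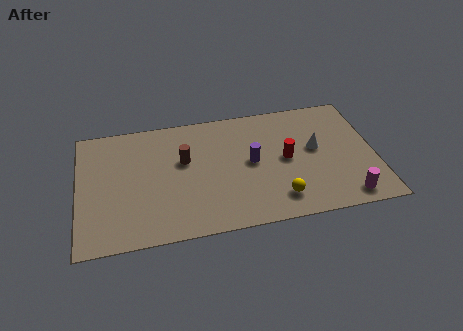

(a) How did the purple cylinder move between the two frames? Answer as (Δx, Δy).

(1.9, 0.2)

From the two frames, the purple cylinder sits at roughly (6.1, 3.8) before and (8.0, 4.0) after.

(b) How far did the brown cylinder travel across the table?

3.3

The brown cylinder moved from about (7.6, 2.8) to (4.9, 4.7), a distance of √(2.7² + 1.9²) ≈ 3.3.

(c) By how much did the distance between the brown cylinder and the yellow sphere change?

+3.3

They were about 2.0 units apart before and 5.3 after — 3.3 units further apart.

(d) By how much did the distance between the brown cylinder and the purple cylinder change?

+1.4

Before: roughly 1.8 units apart; after: 3.2. That's 1.4 units further apart.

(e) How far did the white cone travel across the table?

2.8

The white cone was near (9.3, 6.5) before and (11.0, 4.3) after, so it travelled √(1.7² + 2.2²) ≈ 2.8 units.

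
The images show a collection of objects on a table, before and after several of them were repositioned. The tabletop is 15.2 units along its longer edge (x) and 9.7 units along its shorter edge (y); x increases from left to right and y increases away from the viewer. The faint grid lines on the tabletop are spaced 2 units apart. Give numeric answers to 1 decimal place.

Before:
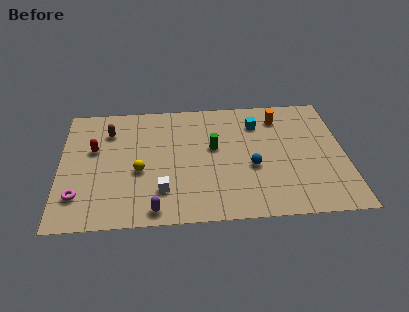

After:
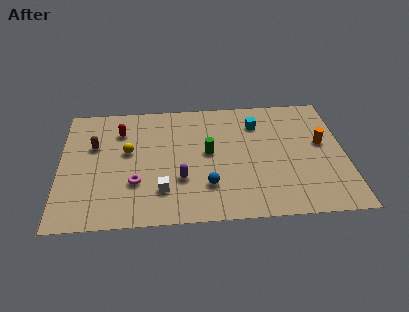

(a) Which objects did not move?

the cyan cube and the white cube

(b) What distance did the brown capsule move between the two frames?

1.4

The brown capsule moved from about (2.6, 7.3) to (1.8, 6.2), a distance of √(0.8² + 1.1²) ≈ 1.4.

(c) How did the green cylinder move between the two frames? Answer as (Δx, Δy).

(-0.3, -0.4)

The green cylinder was at about (8.2, 5.6) and moved to about (7.9, 5.2).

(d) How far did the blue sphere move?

2.7

From (10.2, 3.9) to (7.8, 2.6), the blue sphere covered √(2.4² + 1.3²) ≈ 2.7 units.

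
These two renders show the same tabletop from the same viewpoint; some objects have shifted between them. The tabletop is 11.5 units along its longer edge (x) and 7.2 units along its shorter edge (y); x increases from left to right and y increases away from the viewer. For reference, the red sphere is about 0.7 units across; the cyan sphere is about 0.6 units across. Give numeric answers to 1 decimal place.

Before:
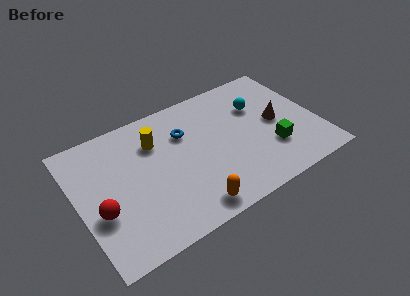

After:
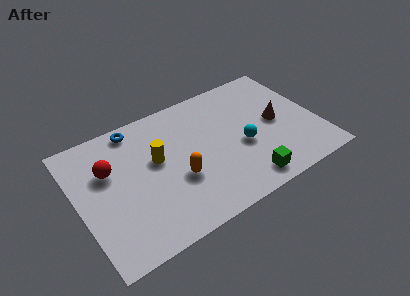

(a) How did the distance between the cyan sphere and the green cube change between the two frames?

-0.7

They were about 2.7 units apart before and 2.0 after — 0.7 units closer together.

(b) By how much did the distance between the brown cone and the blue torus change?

+2.6

Before: roughly 4.5 units apart; after: 7.1. That's 2.6 units further apart.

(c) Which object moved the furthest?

the blue torus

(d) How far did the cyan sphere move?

2.2

From (8.9, 4.9) to (7.8, 3.0), the cyan sphere covered √(1.1² + 1.9²) ≈ 2.2 units.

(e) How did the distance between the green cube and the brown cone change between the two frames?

+1.8

The distance was about 1.5 in the first image and 3.3 in the second, so they moved 1.8 units further apart.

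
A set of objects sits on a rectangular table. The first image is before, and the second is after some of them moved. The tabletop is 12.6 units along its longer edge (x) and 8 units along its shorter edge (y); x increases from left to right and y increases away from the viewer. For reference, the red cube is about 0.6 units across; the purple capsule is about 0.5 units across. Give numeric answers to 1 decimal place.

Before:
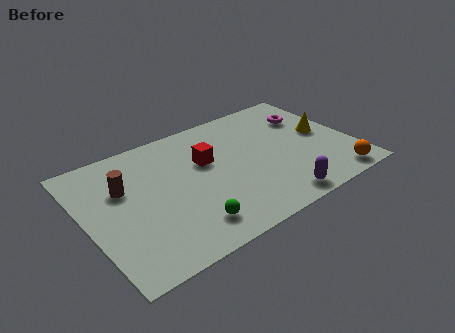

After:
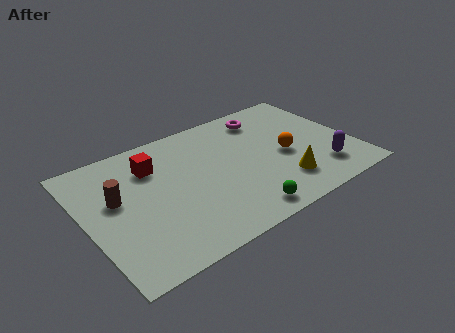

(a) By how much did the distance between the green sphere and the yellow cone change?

-5.2

The distance was about 7.6 in the first image and 2.4 in the second, so they moved 5.2 units closer together.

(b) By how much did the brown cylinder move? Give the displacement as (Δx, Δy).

(-0.4, -0.5)

The brown cylinder was at about (1.9, 5.2) and moved to about (1.5, 4.7).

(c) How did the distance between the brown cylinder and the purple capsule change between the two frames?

+1.9

Before: roughly 7.8 units apart; after: 9.7. That's 1.9 units further apart.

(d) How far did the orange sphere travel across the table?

3.3

The orange sphere was near (11.3, 0.9) before and (9.4, 3.6) after, so it travelled √(1.9² + 2.7²) ≈ 3.3 units.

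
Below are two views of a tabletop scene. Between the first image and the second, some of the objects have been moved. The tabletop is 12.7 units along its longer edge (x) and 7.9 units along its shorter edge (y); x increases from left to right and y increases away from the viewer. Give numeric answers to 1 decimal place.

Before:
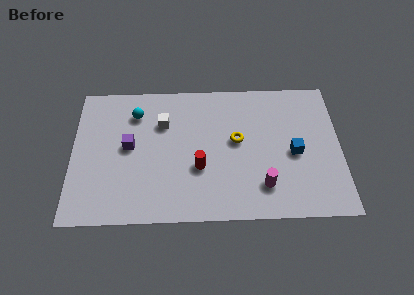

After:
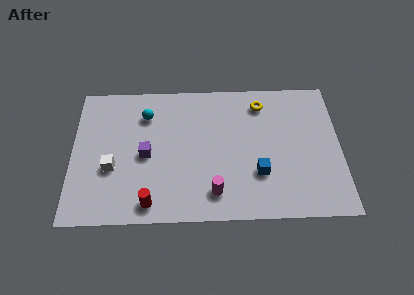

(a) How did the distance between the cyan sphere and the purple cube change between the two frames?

+0.4

Before: roughly 1.9 units apart; after: 2.3. That's 0.4 units further apart.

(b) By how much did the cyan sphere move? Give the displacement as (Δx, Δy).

(0.5, -0.1)

The cyan sphere started near (3.0, 6.1) and ended near (3.5, 6.0).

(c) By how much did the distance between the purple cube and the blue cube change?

-2.4

The distance was about 7.8 in the first image and 5.4 in the second, so they moved 2.4 units closer together.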